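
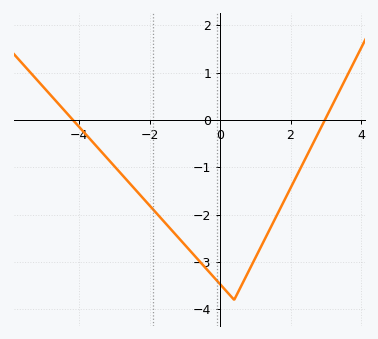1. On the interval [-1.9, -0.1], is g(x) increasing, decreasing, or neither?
decreasing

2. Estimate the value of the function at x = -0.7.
-2.89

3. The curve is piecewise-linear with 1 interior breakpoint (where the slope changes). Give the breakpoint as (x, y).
(0.4, -3.8)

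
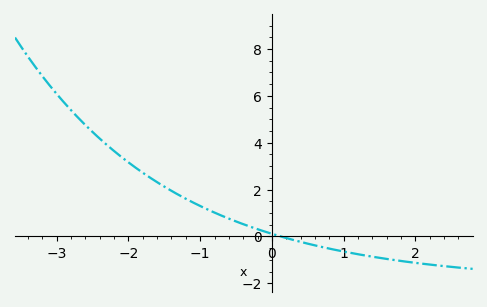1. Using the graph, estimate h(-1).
1.2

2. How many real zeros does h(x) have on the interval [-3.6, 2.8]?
1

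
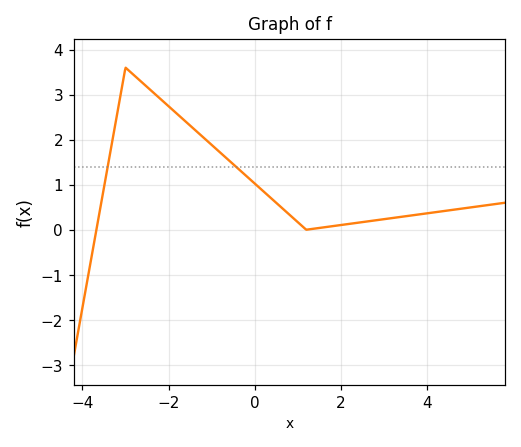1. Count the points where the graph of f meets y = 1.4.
2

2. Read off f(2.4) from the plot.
0.156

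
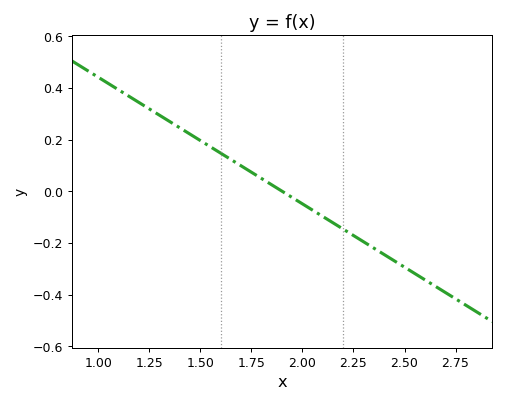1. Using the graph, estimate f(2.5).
-0.3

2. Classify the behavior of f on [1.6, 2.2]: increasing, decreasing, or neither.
decreasing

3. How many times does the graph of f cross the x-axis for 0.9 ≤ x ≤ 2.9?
1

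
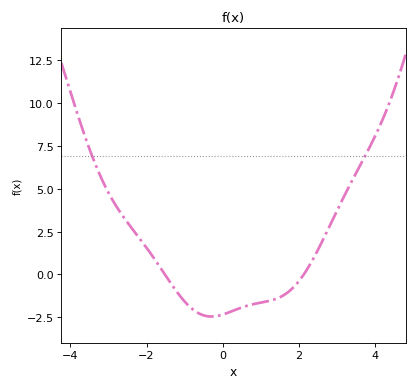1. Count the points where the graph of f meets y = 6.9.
2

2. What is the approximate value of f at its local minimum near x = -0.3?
-2.45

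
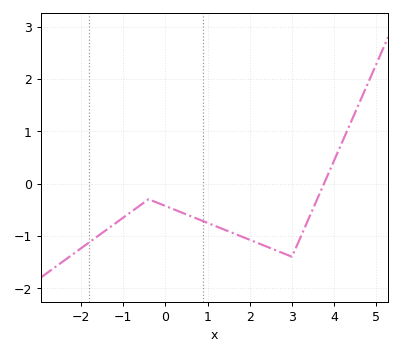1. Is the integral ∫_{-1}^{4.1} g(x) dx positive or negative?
negative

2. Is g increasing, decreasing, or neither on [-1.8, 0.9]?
neither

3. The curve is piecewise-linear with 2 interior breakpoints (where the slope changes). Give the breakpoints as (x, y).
(-0.4, -0.3); (3, -1.4)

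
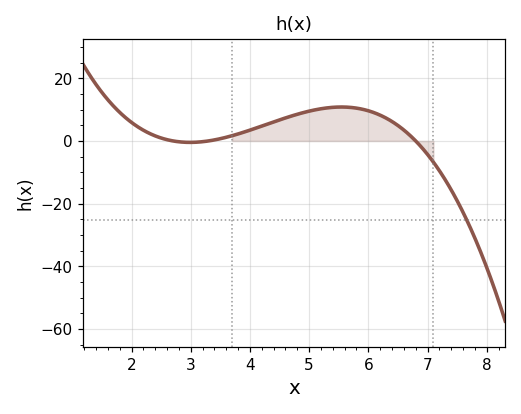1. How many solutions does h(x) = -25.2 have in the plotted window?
1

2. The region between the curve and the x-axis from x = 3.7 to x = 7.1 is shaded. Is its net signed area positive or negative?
positive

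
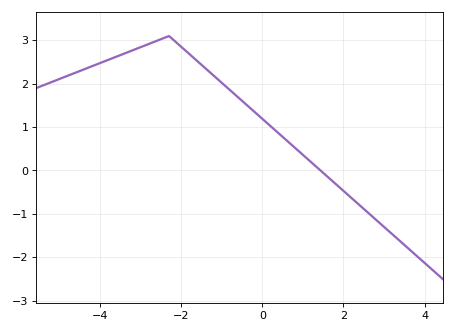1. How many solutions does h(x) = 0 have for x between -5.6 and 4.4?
1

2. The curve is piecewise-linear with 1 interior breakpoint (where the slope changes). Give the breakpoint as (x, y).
(-2.3, 3.1)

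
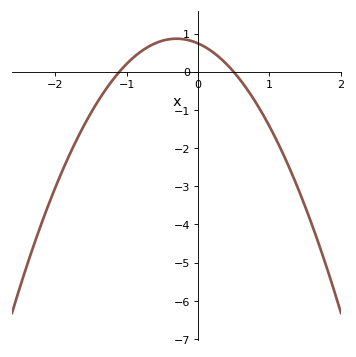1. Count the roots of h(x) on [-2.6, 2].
2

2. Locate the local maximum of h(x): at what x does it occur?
-0.3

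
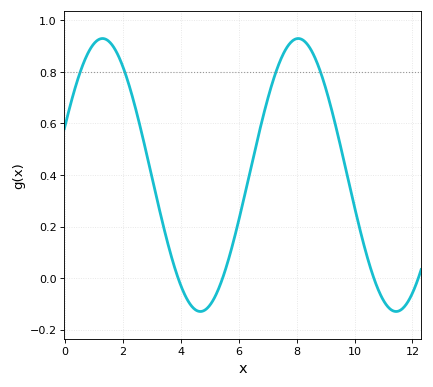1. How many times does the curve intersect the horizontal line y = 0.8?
4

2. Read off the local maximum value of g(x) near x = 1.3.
0.92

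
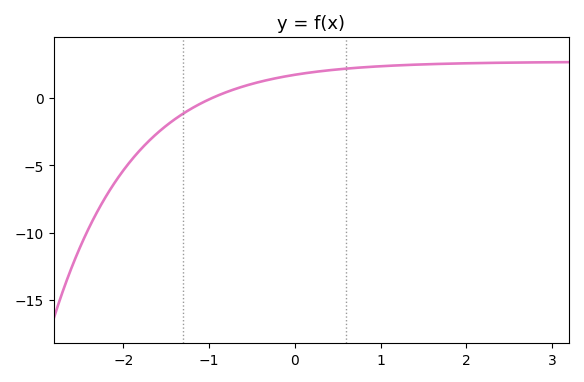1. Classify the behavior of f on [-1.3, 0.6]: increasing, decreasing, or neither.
increasing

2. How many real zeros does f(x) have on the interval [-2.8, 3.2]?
1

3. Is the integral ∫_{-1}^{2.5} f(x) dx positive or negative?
positive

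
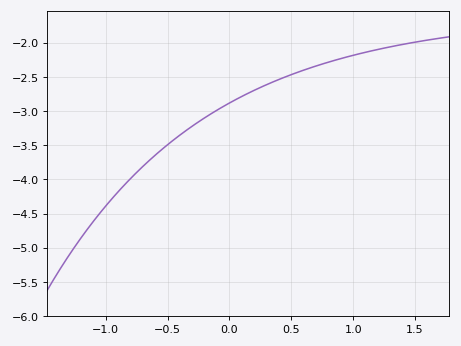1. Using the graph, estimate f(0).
-2.88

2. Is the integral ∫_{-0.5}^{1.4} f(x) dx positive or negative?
negative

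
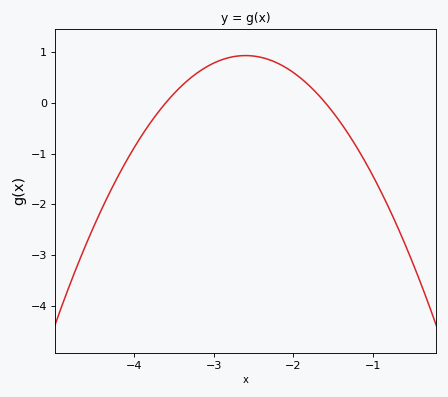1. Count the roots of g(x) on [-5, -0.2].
2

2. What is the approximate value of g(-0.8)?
-2.08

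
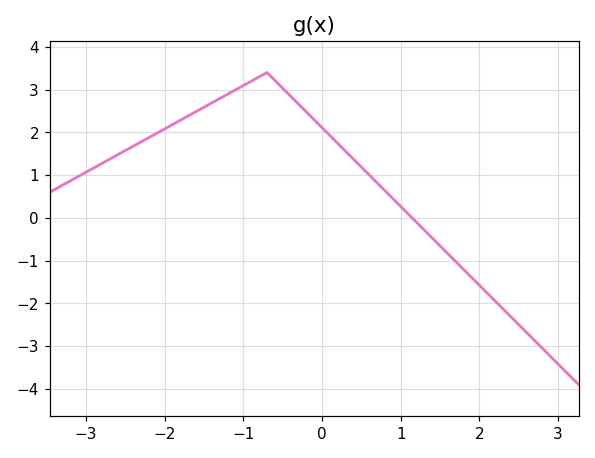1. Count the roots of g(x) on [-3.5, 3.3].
1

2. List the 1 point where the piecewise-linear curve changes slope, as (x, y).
(-0.7, 3.4)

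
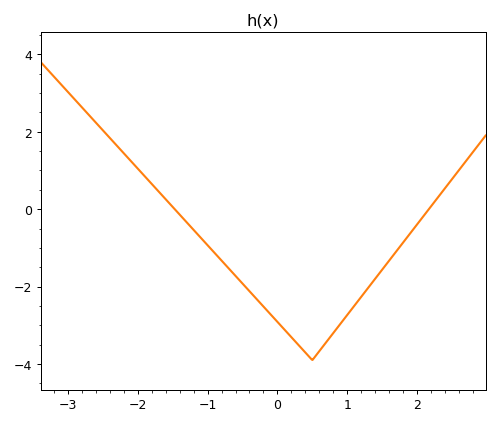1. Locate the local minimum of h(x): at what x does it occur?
0.499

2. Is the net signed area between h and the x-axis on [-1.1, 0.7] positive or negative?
negative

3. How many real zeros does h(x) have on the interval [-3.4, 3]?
2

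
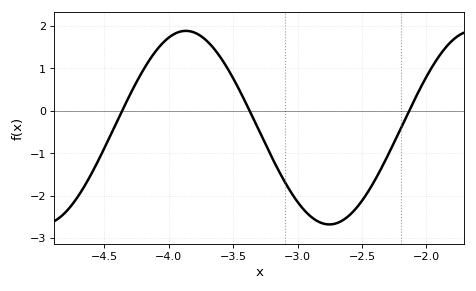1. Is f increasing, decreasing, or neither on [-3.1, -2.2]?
neither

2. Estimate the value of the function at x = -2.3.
-1.06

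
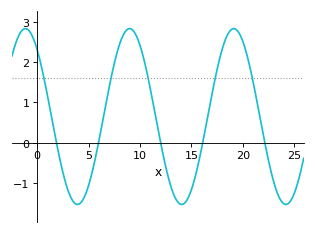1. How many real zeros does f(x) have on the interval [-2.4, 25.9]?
5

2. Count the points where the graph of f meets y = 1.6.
5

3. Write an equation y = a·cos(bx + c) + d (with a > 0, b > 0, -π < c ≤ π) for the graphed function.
y = 2.18cos(0.62x + 0.71) + 0.65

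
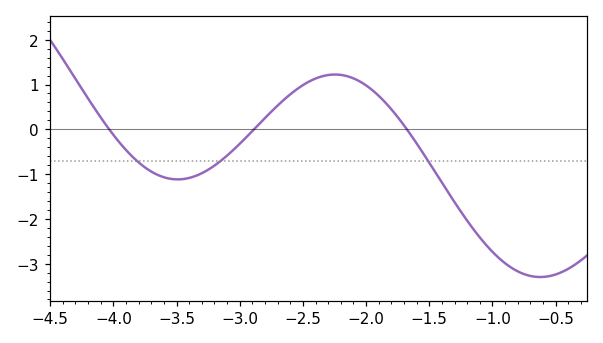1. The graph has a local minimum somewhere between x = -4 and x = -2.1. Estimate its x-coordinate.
-3.49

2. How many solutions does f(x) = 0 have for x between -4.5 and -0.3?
3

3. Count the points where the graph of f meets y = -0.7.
3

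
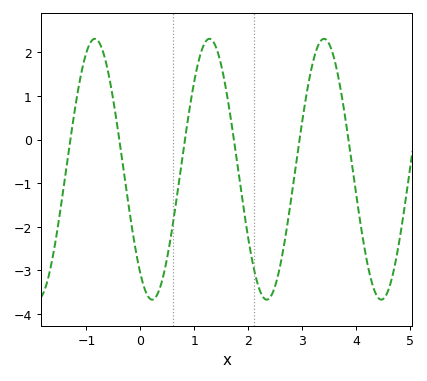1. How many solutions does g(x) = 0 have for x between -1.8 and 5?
6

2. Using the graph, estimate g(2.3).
-3.6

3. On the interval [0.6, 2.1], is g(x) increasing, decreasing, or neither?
neither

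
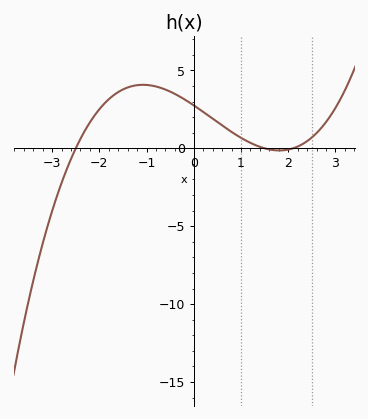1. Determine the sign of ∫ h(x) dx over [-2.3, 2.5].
positive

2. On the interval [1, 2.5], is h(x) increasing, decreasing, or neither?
neither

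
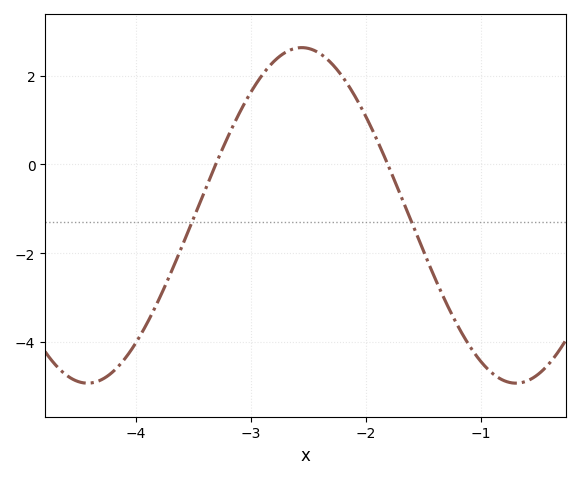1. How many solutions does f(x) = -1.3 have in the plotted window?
2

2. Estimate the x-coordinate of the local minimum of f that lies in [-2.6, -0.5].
-0.7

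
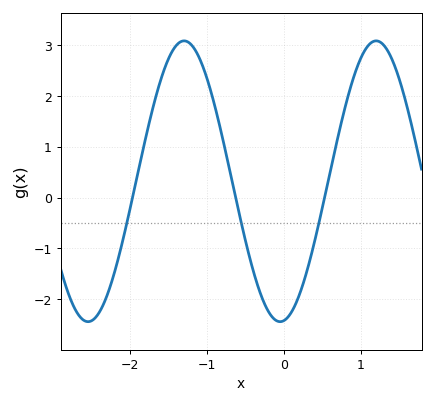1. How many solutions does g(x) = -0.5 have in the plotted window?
3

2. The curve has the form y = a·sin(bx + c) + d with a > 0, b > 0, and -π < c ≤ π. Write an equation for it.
y = 2.76sin(2.52x - 1.44) + 0.32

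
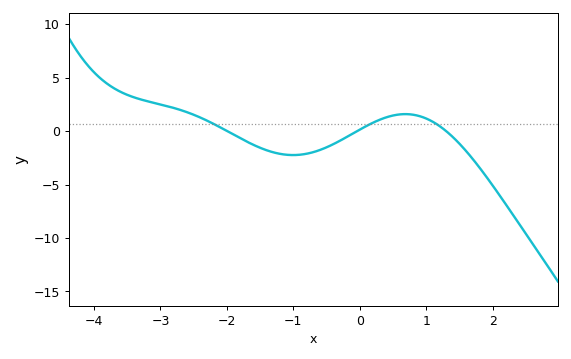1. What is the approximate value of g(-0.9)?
-2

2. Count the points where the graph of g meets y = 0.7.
3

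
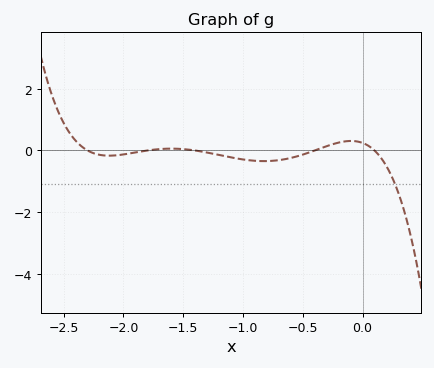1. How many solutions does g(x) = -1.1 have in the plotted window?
1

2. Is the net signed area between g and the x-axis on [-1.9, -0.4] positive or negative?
negative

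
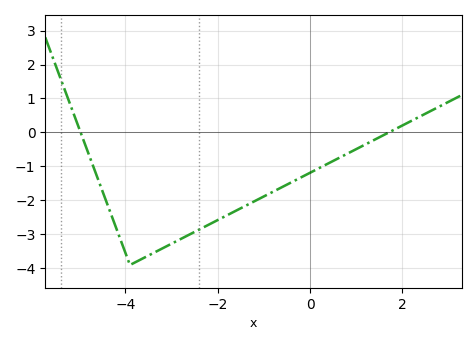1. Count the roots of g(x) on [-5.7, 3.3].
2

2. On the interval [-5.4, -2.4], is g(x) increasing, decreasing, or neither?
neither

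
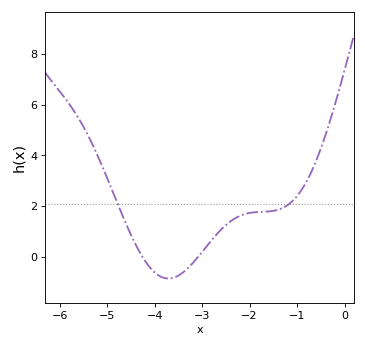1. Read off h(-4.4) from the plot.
0.4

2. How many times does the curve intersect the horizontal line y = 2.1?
2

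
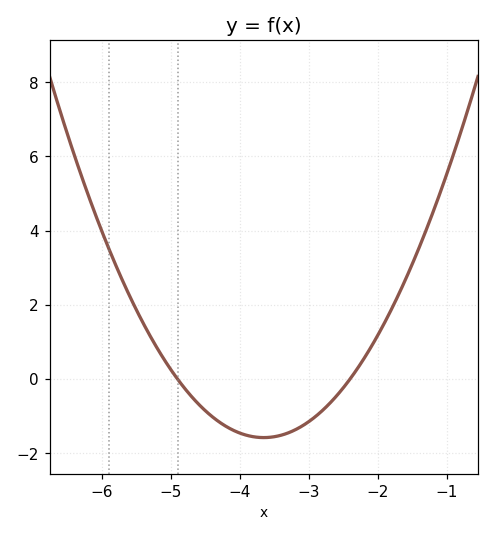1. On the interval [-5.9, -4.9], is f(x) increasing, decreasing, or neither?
decreasing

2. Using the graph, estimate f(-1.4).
3.53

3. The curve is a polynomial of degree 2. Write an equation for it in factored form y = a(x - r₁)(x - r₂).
y = 1.01(x + 4.9)(x + 2.4)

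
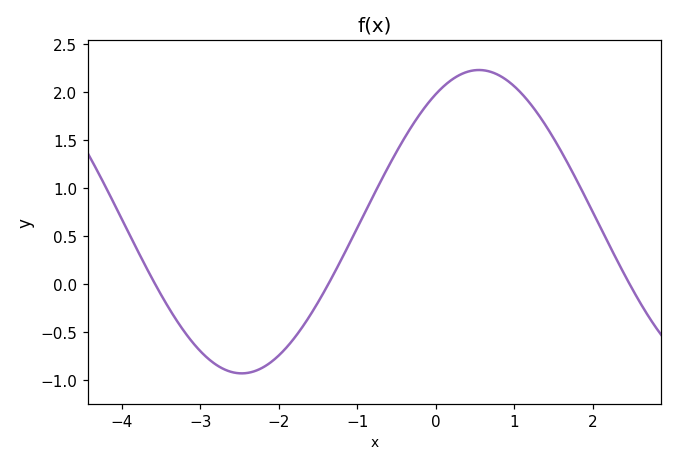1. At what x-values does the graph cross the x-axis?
-3.57, -1.37, 2.47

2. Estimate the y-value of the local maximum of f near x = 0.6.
2.23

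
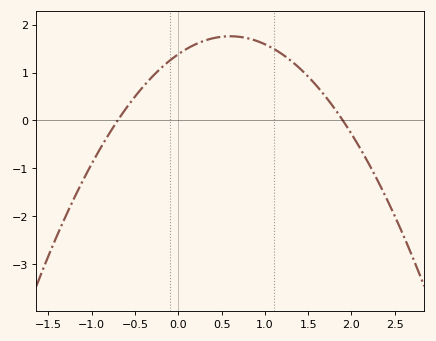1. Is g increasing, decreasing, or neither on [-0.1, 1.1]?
neither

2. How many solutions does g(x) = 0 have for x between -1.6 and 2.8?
2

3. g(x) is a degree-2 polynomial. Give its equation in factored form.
y = -1.04(x + 0.7)(x - 1.9)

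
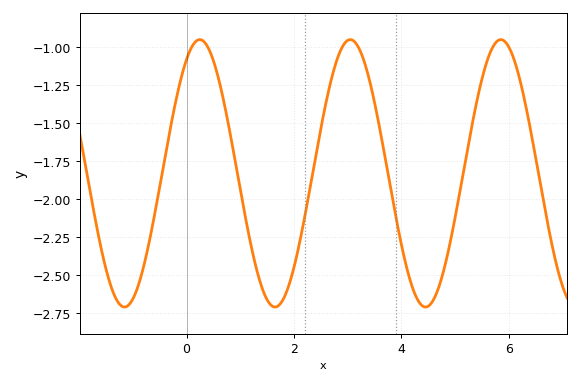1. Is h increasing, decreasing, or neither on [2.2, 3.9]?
neither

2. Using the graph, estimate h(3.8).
-1.9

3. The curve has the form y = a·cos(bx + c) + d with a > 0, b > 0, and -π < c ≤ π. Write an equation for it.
y = 0.88cos(2.2x - 0.55) - 1.83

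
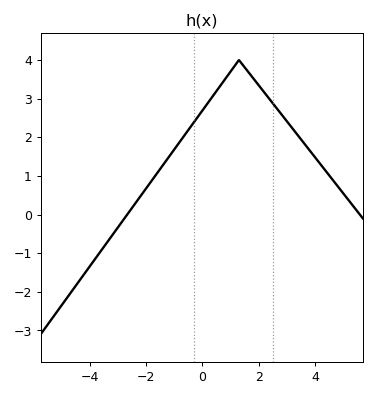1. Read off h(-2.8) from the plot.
-0.1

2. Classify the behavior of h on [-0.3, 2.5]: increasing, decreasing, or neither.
neither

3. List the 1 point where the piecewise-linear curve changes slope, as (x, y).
(1.3, 4)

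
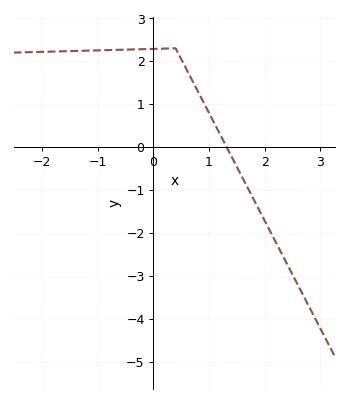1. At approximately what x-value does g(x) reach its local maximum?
0.4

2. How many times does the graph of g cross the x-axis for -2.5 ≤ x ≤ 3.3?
1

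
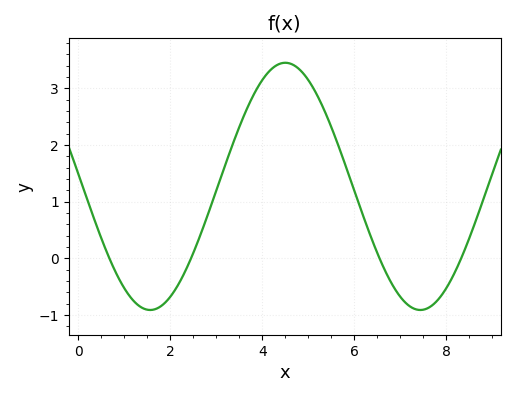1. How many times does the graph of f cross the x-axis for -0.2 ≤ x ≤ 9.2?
4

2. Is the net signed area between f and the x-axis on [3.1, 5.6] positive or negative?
positive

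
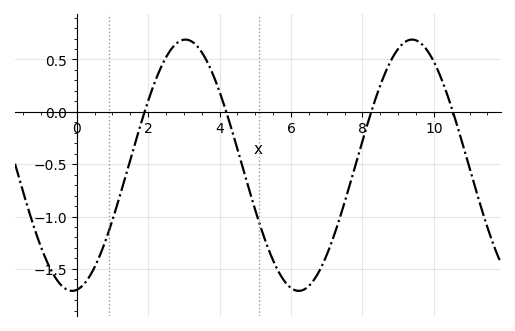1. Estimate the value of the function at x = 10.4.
0.15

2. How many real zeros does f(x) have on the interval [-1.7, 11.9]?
4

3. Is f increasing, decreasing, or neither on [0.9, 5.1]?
neither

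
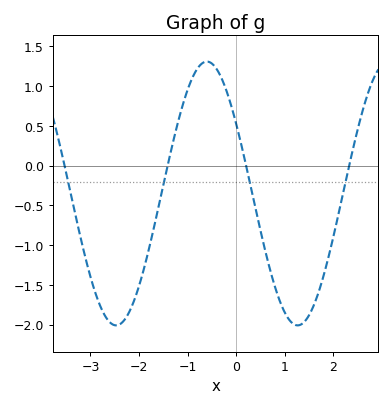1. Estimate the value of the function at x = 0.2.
0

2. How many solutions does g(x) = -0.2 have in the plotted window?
4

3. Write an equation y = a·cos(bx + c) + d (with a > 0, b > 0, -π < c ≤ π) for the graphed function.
y = 1.66cos(1.7x + 1) - 0.35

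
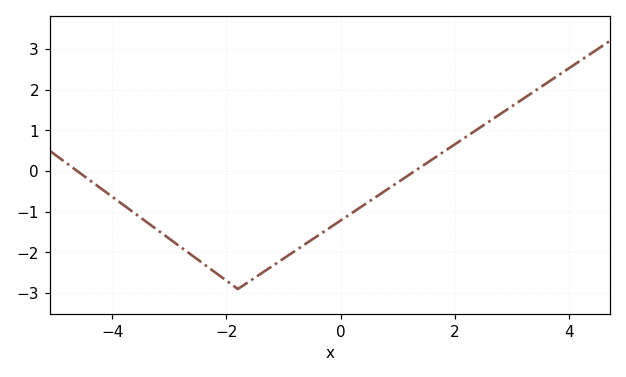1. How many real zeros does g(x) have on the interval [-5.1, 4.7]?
2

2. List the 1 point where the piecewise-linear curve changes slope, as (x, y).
(-1.8, -2.9)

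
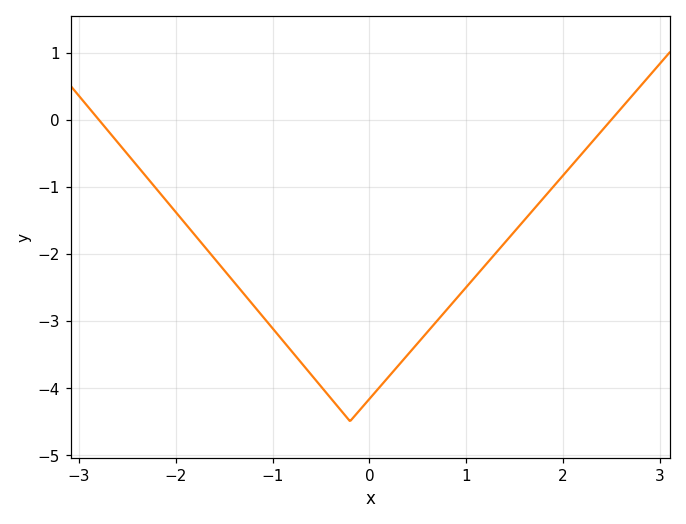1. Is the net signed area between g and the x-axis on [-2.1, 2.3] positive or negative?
negative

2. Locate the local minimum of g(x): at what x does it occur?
-0.2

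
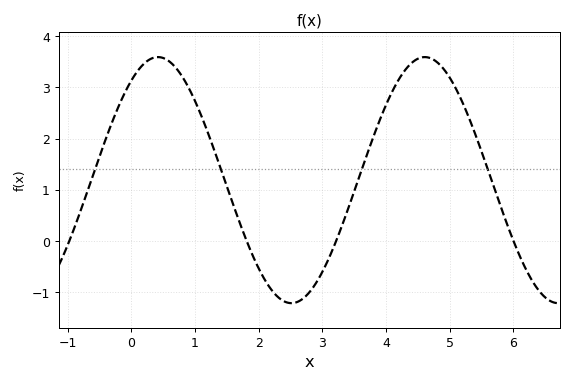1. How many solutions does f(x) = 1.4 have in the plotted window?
4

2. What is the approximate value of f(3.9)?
2.35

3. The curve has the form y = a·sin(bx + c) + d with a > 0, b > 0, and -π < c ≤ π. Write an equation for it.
y = 2.4sin(1.5x + 0.94) + 1.19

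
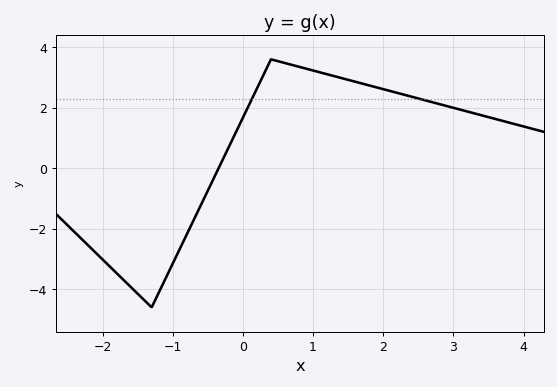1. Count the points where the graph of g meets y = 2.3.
2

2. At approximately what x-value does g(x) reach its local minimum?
-1.3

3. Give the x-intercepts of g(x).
-0.3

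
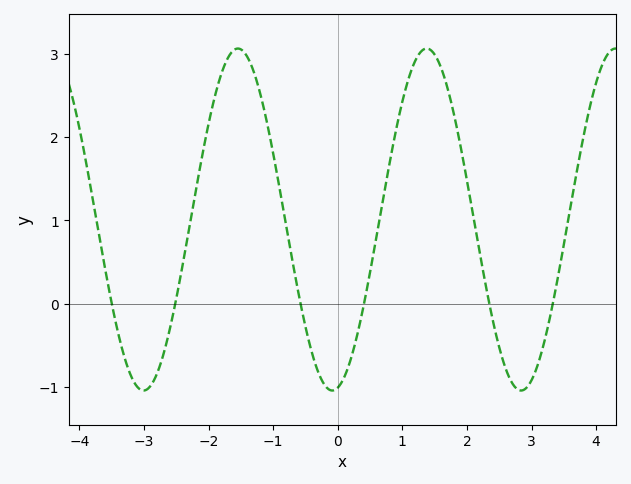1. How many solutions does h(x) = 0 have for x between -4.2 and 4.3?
6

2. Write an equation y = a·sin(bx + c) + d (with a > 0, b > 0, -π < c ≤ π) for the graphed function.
y = 2.05sin(2.1x - 1.4) + 1.01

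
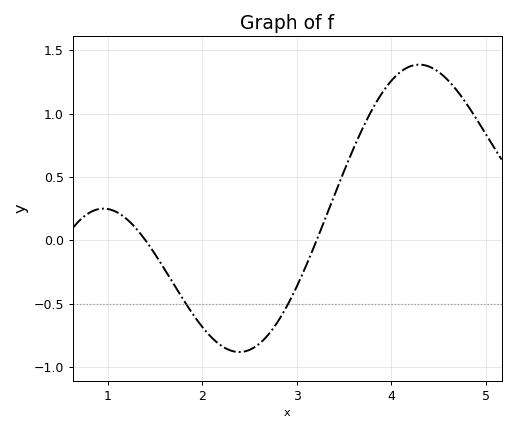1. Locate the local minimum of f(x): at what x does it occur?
2.4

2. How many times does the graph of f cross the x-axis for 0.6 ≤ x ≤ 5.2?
2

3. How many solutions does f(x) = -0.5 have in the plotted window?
2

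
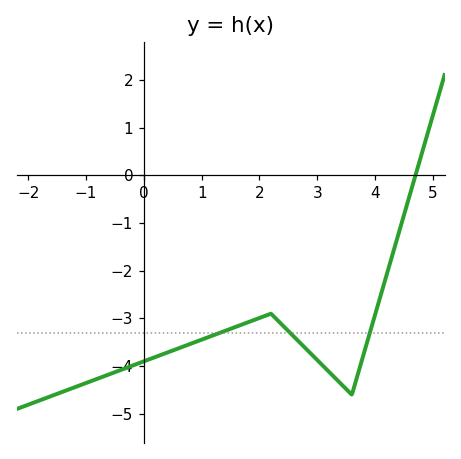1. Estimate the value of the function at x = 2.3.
-3.02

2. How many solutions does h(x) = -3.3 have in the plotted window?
3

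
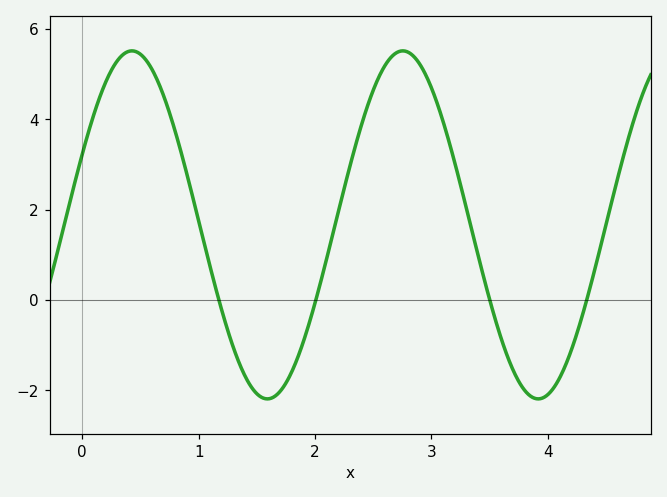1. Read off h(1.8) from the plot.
-1.59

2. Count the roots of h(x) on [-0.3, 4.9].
4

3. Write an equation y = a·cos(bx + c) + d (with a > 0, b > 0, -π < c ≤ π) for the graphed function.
y = 3.85cos(2.7x - 1.15) + 1.66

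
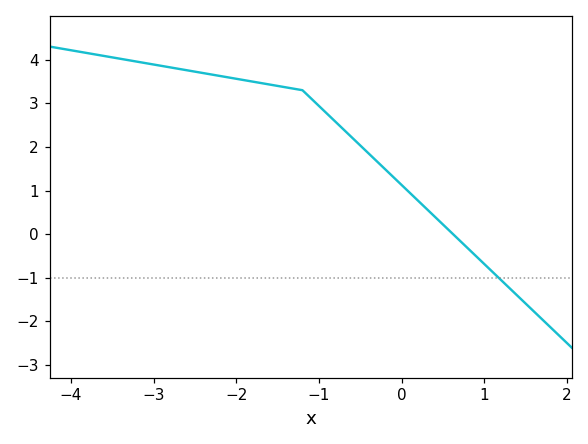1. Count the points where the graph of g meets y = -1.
1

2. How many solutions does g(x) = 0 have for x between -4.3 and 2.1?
1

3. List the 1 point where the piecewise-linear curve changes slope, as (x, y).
(-1.2, 3.3)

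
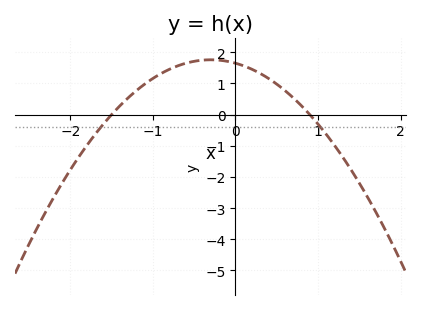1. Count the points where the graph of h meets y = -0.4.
2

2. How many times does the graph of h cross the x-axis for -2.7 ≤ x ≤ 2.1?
2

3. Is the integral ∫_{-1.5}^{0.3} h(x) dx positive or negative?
positive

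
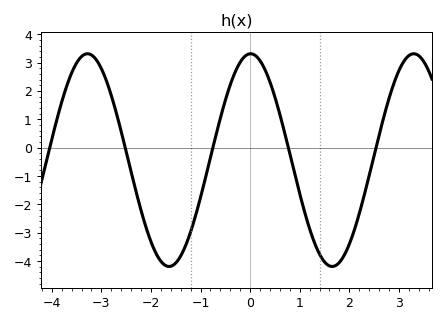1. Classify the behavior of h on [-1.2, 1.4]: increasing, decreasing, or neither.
neither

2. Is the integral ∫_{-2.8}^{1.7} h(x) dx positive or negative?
negative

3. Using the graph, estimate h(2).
-3.4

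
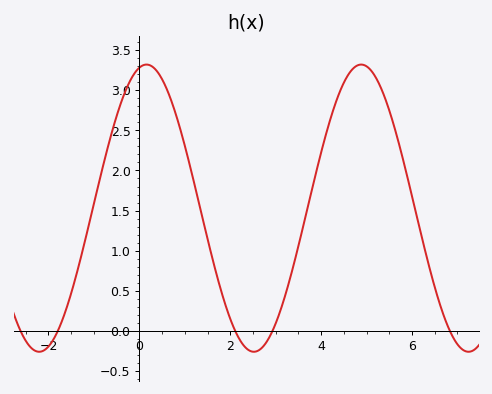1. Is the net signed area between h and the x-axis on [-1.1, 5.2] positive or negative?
positive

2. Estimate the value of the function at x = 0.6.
3.02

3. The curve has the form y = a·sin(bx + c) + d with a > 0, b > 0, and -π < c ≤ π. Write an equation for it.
y = 1.79sin(1.33x + 1.36) + 1.53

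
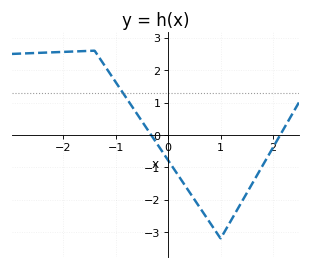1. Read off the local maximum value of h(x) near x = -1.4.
2.6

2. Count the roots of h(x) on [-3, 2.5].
2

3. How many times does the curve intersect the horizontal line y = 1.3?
1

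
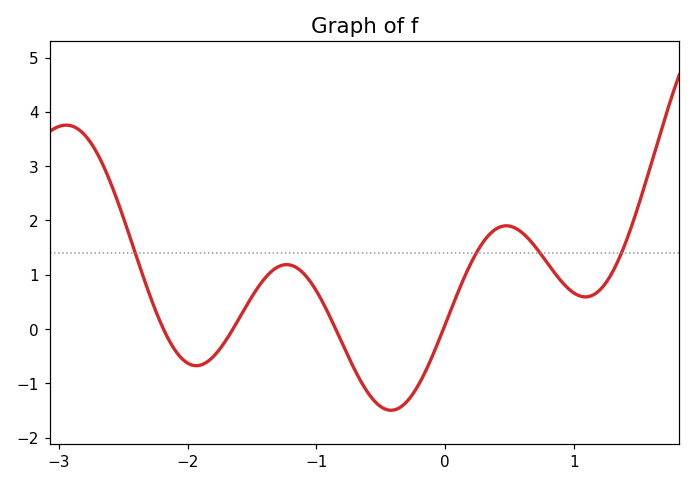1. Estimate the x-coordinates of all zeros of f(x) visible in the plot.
-2.2, -1.6, -0.8, 0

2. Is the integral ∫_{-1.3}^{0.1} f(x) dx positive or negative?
negative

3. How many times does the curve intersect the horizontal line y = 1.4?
4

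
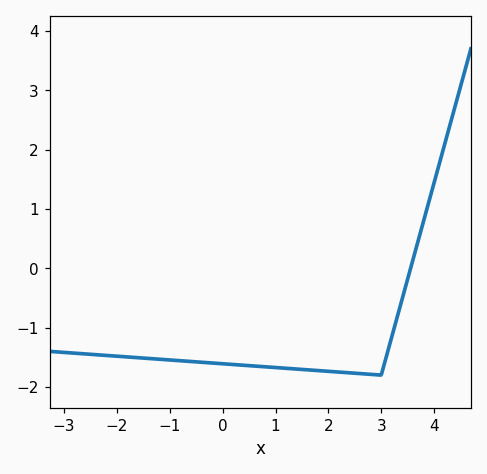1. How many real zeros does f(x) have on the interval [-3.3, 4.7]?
1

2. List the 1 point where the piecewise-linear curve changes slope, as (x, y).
(3, -1.8)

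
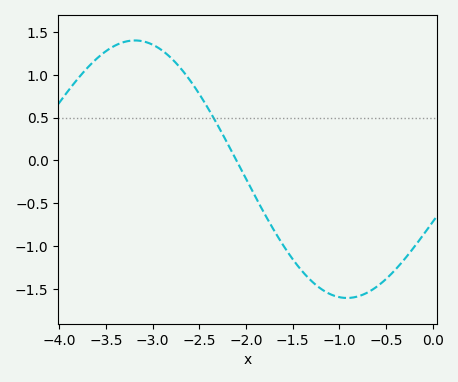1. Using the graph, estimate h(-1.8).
-0.626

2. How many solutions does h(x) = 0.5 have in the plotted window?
1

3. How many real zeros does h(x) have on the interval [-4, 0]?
1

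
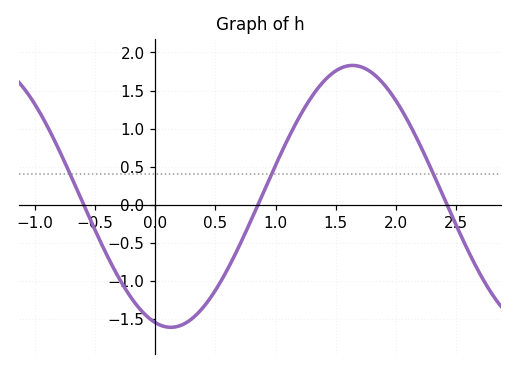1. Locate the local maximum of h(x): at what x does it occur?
1.64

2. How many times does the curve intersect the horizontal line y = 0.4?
3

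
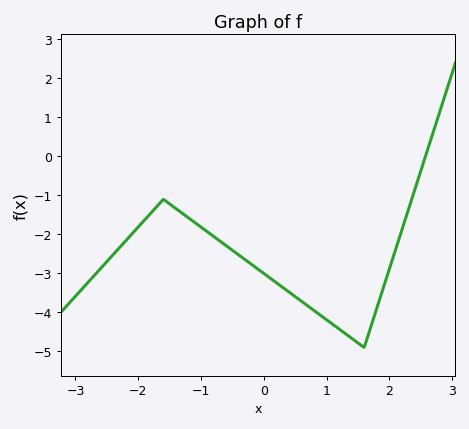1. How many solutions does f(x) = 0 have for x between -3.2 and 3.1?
1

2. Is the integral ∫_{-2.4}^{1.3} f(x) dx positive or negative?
negative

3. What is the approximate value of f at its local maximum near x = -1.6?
-1.1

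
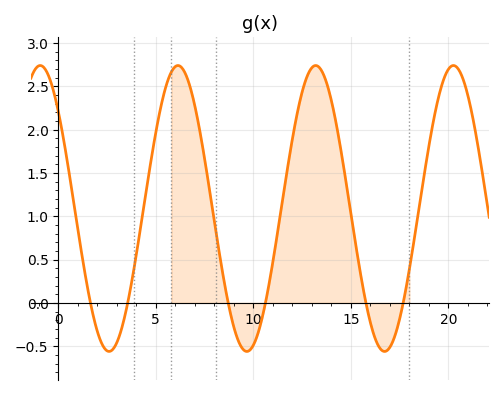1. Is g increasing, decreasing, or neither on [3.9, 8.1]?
neither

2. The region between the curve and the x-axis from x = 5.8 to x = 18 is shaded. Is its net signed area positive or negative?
positive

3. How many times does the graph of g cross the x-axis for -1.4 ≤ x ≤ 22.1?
6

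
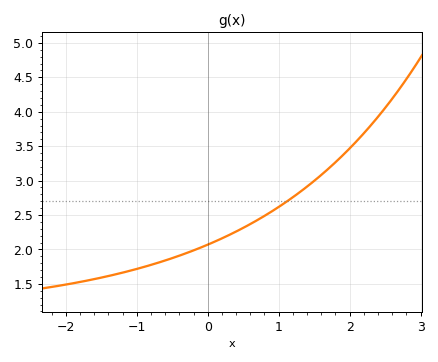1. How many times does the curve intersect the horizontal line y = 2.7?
1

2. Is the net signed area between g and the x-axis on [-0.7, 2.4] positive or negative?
positive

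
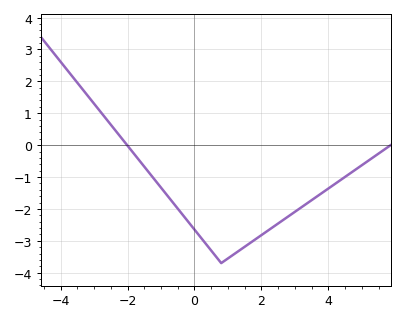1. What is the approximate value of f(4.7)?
-0.9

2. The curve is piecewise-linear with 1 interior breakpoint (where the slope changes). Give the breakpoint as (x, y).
(0.8, -3.7)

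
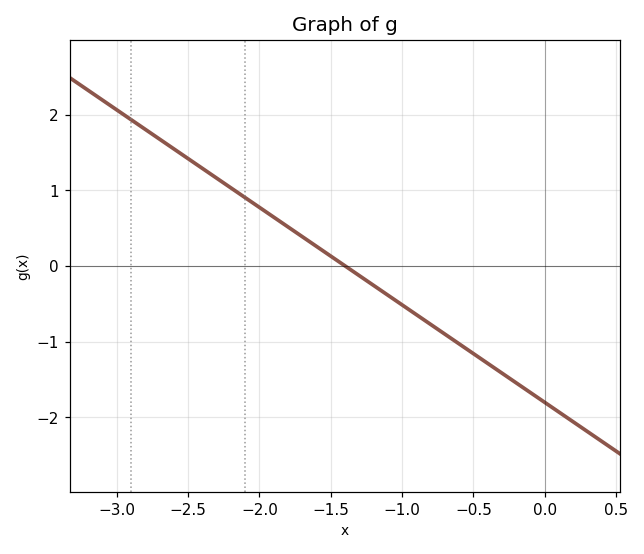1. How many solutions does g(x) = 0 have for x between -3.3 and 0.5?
1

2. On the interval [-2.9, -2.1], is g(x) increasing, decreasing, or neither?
decreasing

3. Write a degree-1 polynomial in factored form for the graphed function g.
y = -1.29(x + 1.4)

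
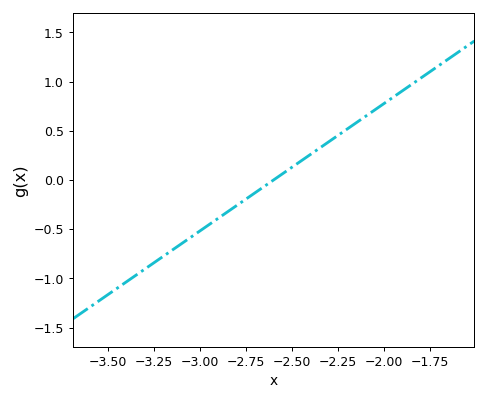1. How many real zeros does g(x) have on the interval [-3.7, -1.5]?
1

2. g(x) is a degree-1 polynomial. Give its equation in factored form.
y = 1.29(x + 2.6)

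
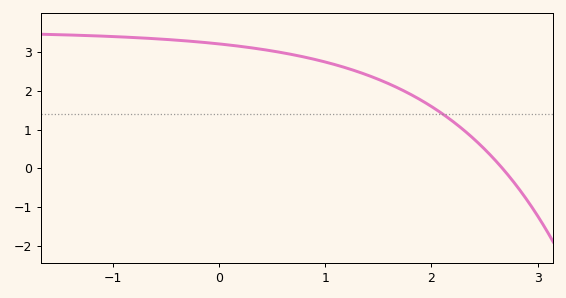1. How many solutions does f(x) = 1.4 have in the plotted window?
1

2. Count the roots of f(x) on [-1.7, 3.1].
1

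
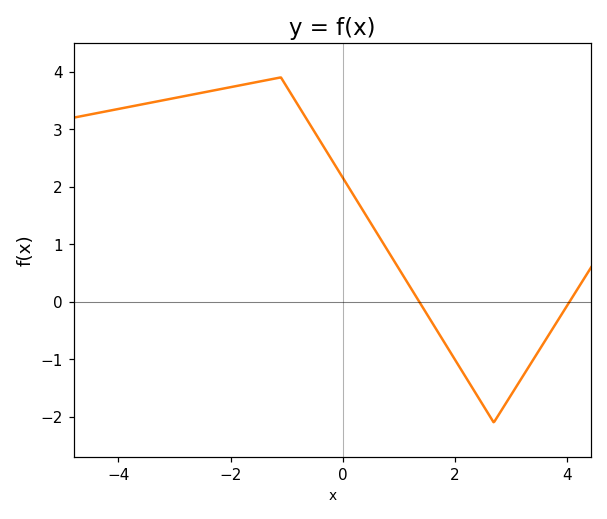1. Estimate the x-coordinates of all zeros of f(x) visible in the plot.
1.4, 4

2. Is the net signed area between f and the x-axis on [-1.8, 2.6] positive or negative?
positive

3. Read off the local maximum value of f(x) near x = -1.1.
3.9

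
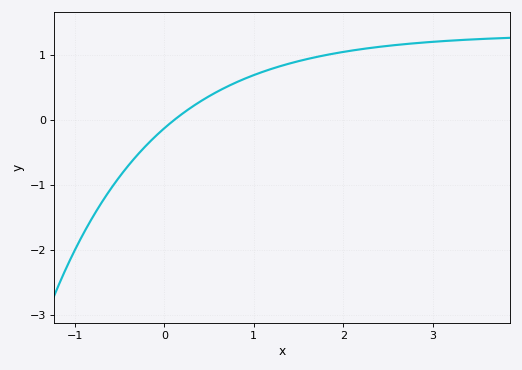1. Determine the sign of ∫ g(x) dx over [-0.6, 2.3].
positive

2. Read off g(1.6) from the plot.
0.9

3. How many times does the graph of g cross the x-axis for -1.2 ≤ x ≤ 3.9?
1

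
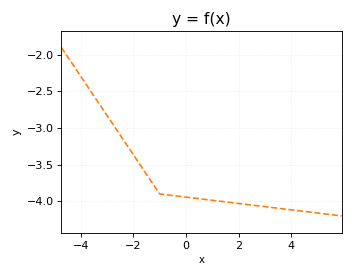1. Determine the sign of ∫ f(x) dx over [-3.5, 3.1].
negative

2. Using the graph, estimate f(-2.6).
-3.05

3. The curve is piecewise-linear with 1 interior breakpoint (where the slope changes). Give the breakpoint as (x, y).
(-1, -3.9)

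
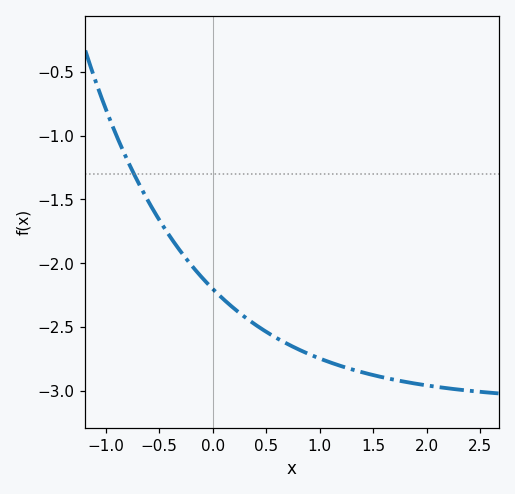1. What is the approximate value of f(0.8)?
-2.67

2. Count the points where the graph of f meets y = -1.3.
1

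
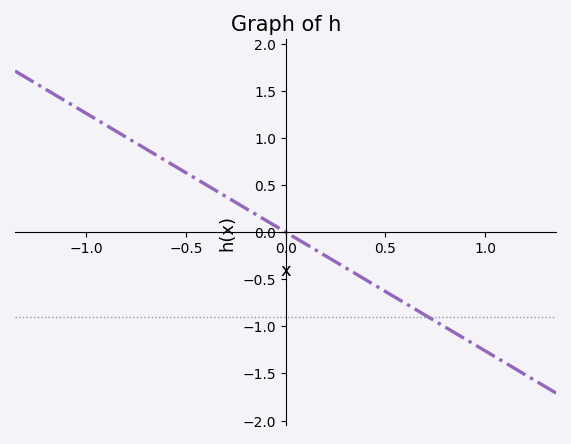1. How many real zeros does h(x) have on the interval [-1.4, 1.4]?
1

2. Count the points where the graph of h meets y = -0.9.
1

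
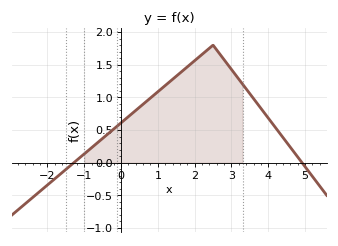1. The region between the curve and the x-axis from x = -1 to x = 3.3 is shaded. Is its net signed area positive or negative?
positive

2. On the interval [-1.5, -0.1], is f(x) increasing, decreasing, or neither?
increasing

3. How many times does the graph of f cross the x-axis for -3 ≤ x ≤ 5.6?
2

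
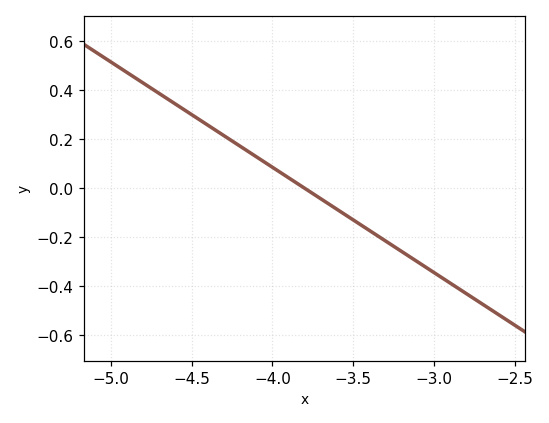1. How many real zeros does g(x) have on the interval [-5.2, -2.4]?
1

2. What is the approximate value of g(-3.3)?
-0.215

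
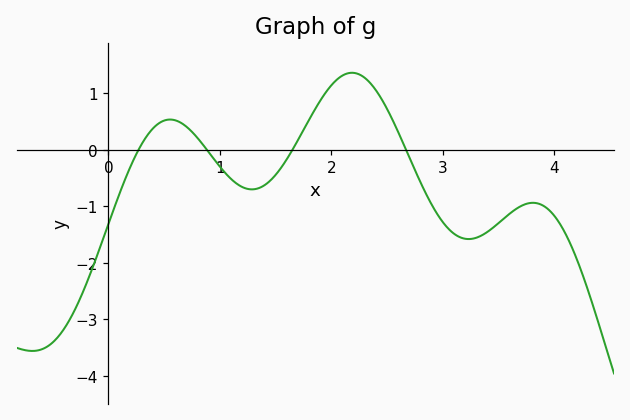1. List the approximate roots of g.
0.27, 0.883, 1.65, 2.67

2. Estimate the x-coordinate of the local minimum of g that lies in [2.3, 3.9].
3.23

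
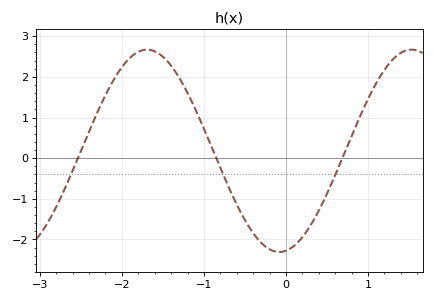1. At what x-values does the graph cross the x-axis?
-2.54, -0.85, 0.687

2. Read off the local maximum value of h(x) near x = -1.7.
2.67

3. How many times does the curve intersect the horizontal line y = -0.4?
3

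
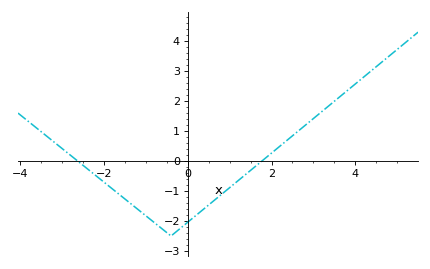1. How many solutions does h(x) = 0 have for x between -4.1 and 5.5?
2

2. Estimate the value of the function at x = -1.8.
-0.929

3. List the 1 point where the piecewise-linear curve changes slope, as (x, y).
(-0.4, -2.5)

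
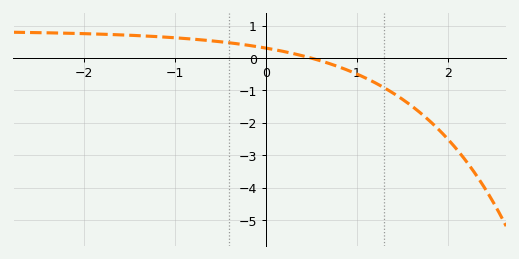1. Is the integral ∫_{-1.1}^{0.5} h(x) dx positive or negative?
positive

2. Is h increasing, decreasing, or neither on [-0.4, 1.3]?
decreasing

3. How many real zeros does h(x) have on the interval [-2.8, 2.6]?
1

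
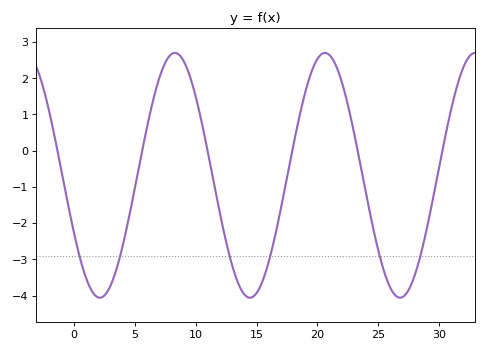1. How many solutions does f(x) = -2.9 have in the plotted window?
6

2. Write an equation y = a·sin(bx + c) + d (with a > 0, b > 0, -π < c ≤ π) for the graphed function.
y = 3.38sin(0.51x - 2.7) - 0.68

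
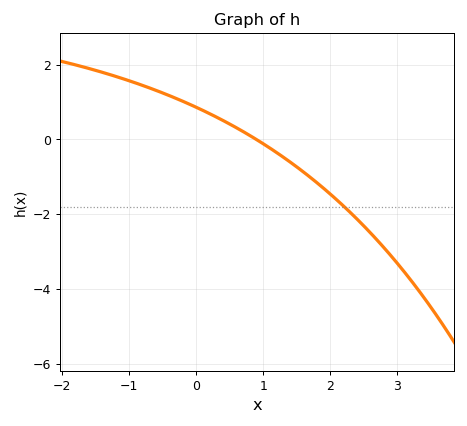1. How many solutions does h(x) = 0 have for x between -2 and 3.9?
1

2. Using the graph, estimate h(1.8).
-1.16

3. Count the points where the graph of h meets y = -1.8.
1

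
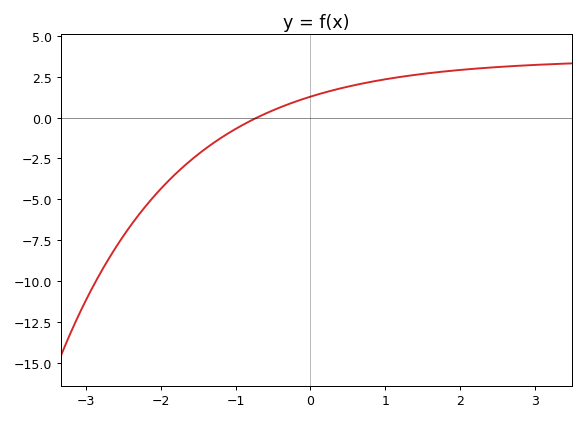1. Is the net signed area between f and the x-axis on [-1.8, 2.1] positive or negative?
positive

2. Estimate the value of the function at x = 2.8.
3.17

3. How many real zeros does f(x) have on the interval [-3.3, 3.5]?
1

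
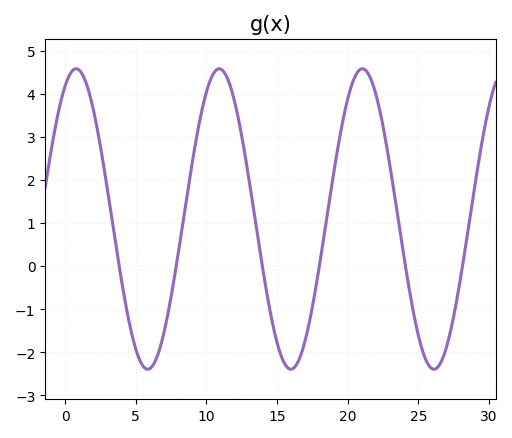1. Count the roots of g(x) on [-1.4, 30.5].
6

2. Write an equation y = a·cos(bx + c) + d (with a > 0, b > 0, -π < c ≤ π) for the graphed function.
y = 3.49cos(0.62x - 0.48) + 1.1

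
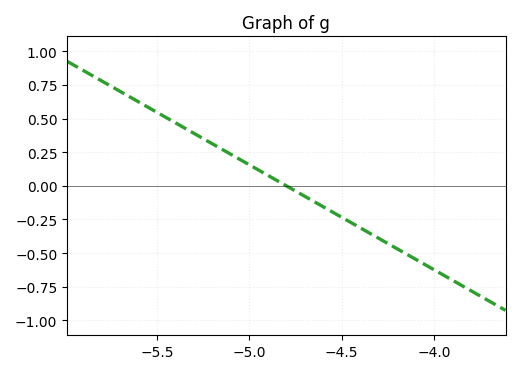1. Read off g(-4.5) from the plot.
-0.25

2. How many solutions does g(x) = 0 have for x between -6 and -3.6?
1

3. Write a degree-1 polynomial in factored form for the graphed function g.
y = -0.78(x + 4.8)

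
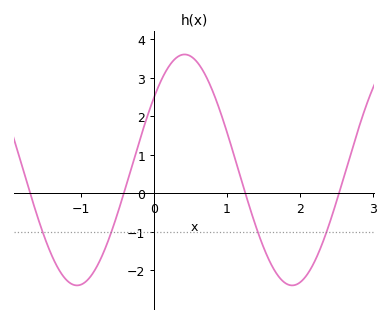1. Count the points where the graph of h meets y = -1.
4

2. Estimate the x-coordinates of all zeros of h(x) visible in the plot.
-1.7, -0.415, 1.25, 2.53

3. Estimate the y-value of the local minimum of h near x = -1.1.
-2.39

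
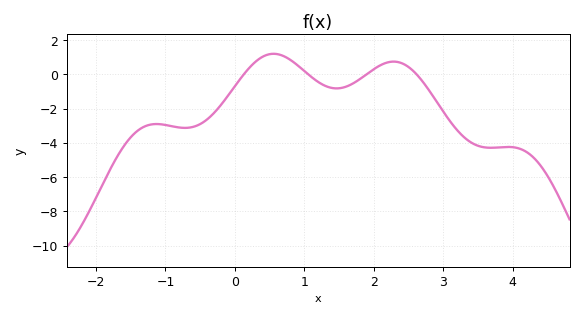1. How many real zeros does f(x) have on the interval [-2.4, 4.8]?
4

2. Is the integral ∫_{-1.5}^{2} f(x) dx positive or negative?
negative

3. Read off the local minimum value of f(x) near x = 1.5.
-0.8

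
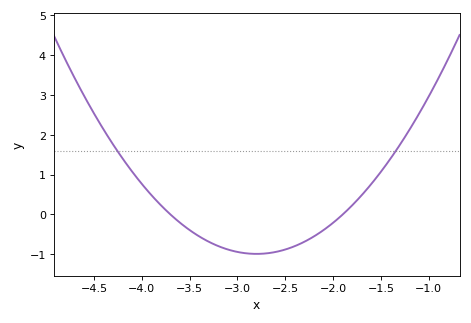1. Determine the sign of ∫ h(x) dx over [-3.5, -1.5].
negative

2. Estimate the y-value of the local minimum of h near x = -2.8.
-0.988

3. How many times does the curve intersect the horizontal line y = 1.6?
2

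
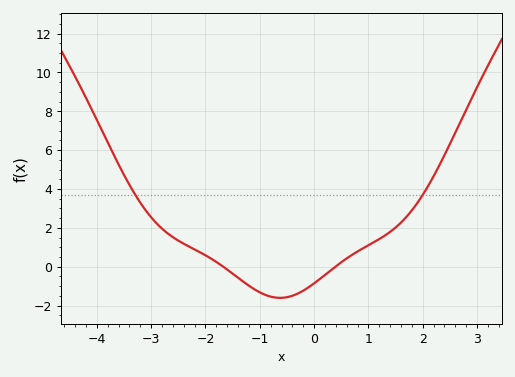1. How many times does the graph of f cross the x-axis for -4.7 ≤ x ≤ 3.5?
2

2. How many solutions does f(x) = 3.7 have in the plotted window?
2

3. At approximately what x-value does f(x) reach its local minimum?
-0.6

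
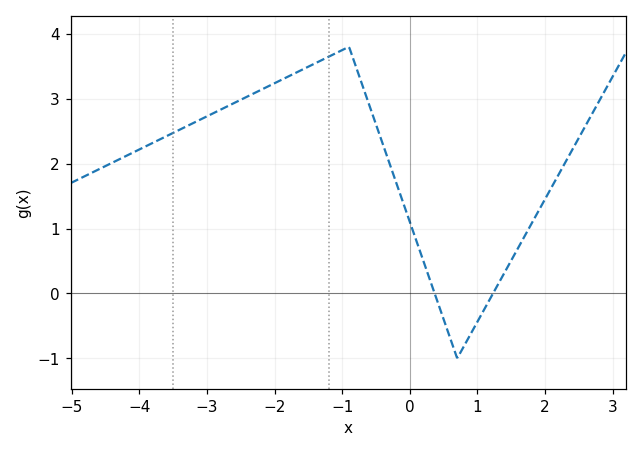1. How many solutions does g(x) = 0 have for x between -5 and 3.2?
2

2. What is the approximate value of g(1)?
-0.434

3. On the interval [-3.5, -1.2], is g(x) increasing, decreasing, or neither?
increasing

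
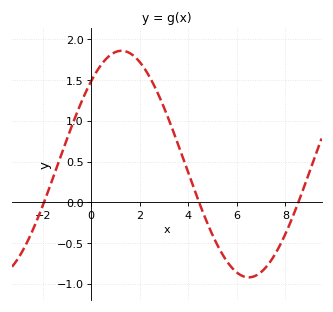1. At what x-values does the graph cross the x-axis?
-1.94, 4.44, 8.53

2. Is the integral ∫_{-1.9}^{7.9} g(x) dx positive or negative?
positive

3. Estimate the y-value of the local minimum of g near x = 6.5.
-0.92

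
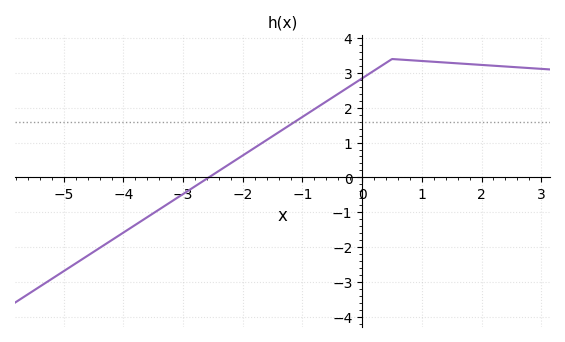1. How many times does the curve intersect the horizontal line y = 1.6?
1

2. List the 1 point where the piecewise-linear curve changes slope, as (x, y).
(0.5, 3.4)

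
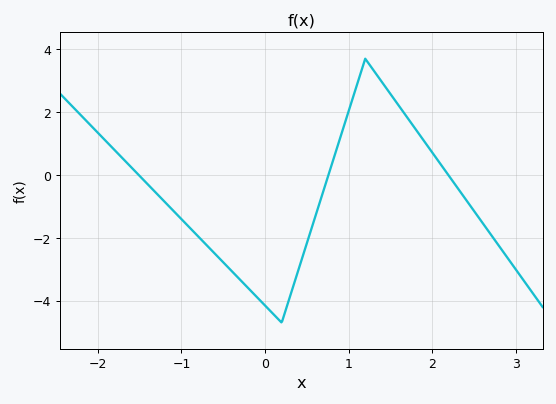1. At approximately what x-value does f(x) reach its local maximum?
1.2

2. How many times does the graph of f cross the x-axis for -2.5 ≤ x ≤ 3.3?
3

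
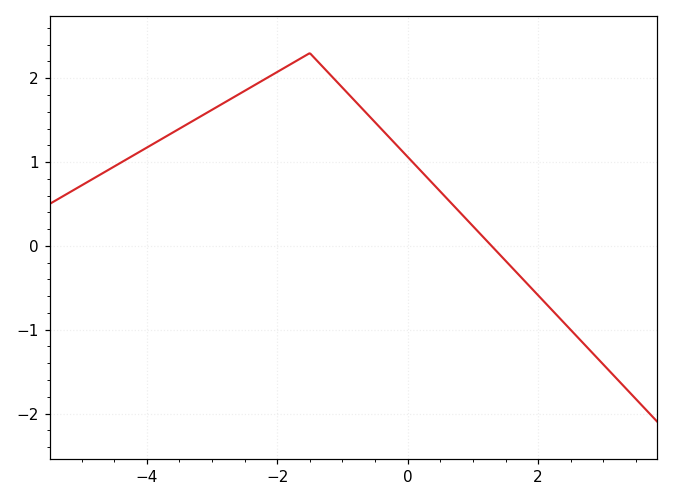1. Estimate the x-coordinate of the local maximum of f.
-1.6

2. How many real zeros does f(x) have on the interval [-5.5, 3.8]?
1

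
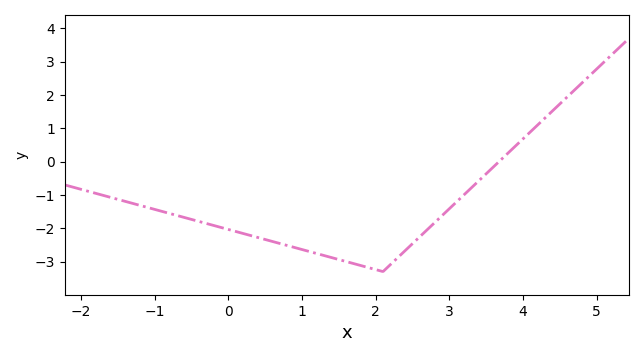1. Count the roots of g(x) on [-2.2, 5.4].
1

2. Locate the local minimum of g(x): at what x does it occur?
2.1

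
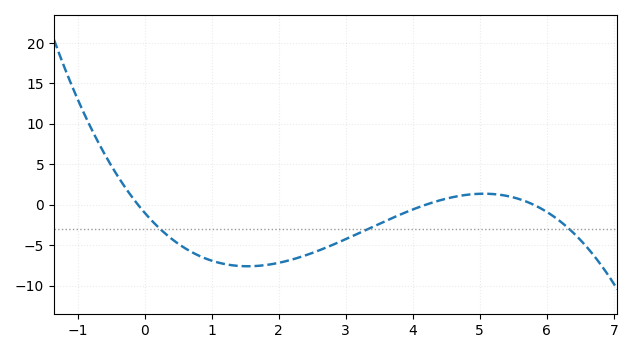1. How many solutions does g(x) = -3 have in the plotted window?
3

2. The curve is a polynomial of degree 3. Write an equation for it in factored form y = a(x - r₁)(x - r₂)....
y = -0.41(x + 0.1)(x - 4.2)(x - 5.8)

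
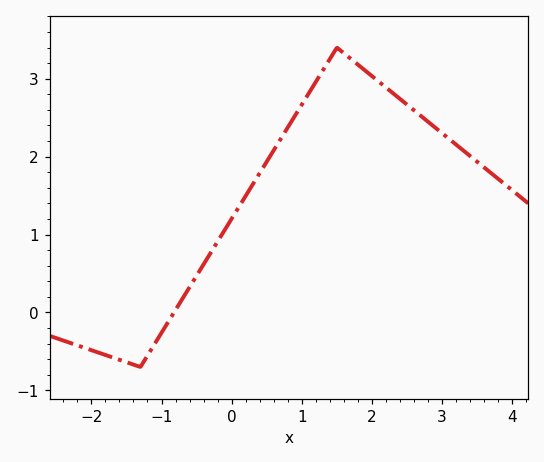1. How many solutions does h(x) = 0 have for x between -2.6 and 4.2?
1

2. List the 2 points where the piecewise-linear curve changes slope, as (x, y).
(-1.3, -0.7); (1.5, 3.4)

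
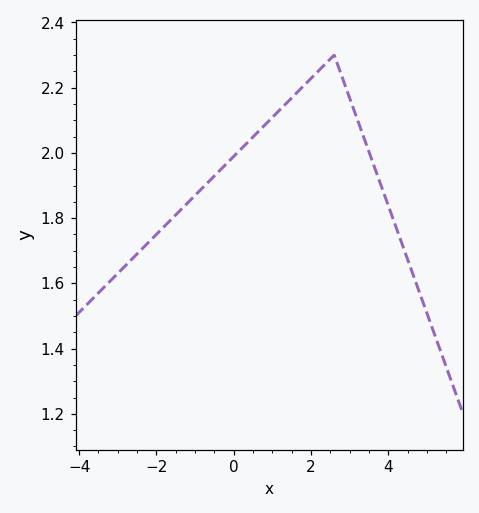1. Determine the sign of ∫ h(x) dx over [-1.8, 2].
positive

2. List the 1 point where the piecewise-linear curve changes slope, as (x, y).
(2.6, 2.3)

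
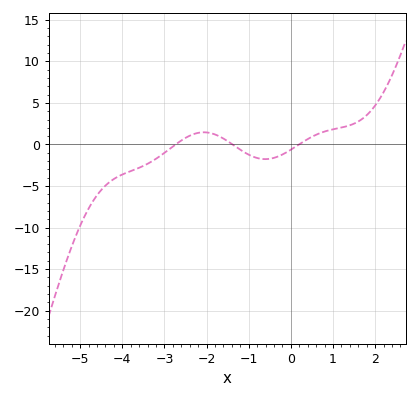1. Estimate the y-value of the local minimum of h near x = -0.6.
-1.77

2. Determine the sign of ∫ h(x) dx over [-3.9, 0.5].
negative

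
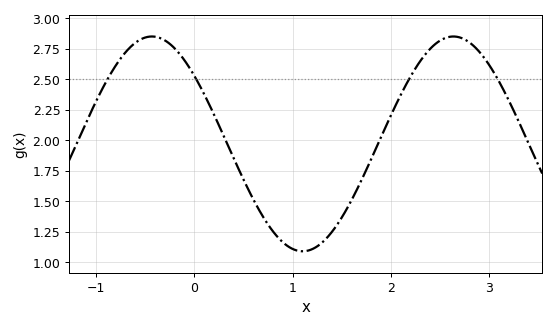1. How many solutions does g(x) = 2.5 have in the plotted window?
4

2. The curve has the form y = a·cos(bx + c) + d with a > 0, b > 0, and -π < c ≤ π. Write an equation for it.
y = 0.88cos(2x + 0.88) + 1.97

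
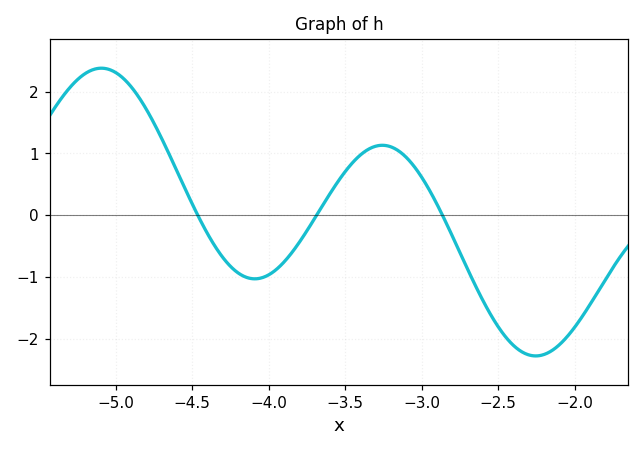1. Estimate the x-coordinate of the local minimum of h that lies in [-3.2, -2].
-2.3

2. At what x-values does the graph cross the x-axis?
-4.5, -3.7, -2.9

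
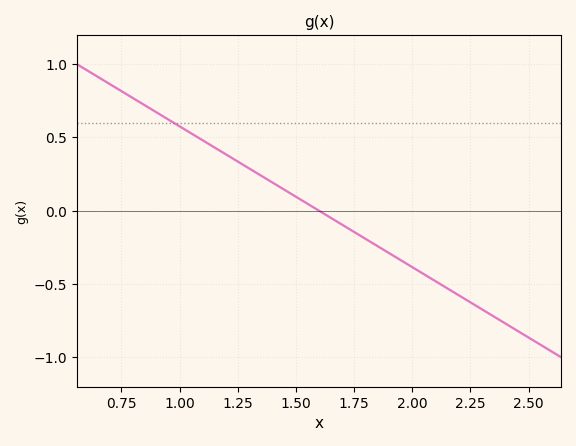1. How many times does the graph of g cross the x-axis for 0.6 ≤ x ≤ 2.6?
1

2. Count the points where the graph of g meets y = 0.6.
1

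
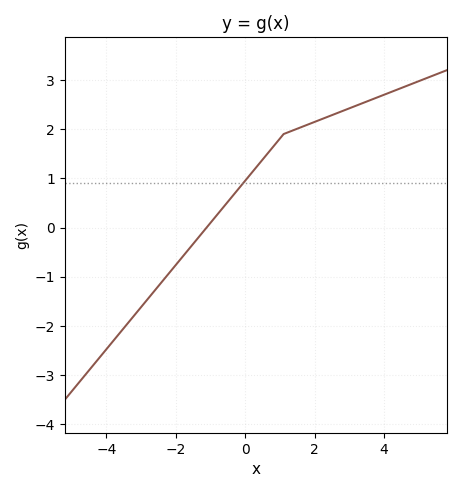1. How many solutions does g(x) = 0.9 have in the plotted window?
1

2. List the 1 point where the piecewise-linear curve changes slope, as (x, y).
(1.1, 1.9)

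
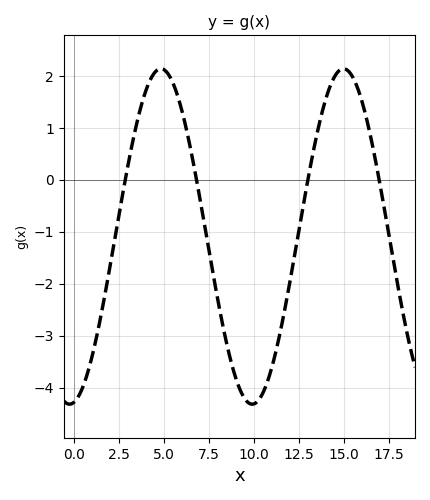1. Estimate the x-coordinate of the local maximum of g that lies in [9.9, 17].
15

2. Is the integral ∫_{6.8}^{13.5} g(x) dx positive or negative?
negative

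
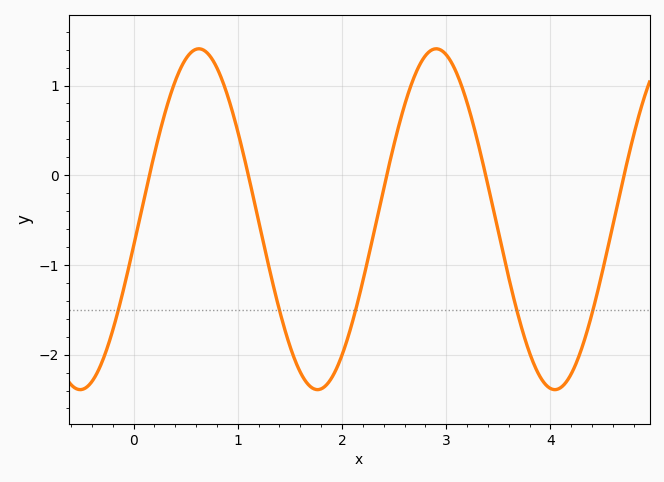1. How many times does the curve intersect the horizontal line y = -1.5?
5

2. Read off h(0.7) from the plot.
1.37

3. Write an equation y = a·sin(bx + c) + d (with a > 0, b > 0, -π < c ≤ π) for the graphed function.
y = 1.9sin(2.76x - 0.16) - 0.49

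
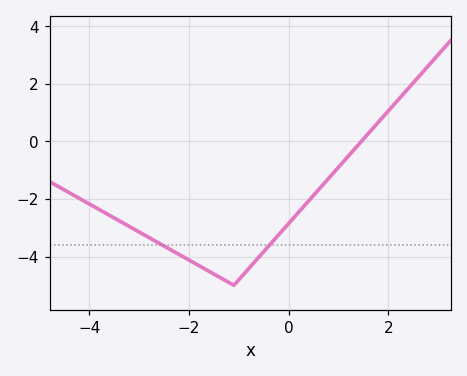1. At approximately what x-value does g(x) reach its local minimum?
-1.1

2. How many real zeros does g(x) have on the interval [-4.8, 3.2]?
1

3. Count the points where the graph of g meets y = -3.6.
2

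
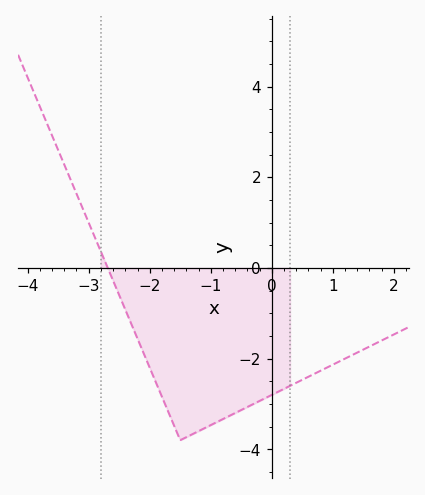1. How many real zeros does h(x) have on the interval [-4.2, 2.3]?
1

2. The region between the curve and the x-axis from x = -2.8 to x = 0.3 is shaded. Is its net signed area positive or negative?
negative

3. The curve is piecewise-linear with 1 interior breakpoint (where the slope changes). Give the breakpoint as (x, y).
(-1.5, -3.8)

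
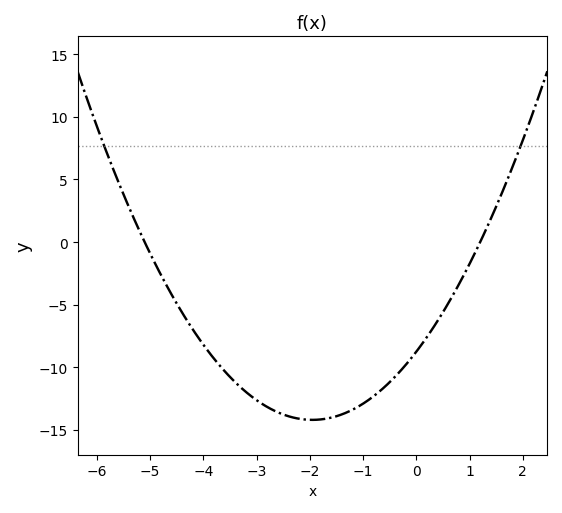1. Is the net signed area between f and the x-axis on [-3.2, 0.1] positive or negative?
negative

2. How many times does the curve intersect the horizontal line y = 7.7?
2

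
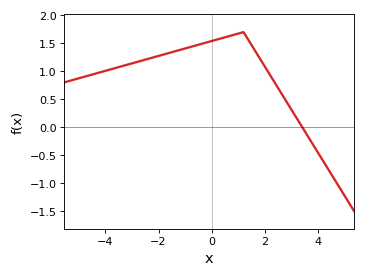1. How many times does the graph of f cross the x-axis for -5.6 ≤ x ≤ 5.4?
1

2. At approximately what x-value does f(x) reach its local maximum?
1.2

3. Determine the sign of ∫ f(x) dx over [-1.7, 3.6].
positive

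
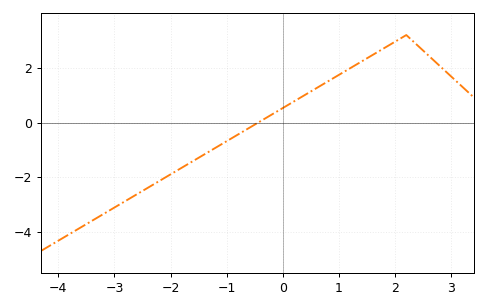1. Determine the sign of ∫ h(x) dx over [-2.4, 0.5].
negative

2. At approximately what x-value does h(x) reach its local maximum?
2.2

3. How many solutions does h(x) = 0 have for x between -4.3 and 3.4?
1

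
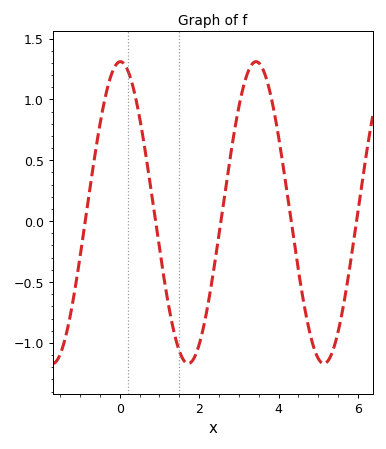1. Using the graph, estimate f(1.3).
-0.8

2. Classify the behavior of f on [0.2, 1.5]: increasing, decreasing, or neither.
decreasing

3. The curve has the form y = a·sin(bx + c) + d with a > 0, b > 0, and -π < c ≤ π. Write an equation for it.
y = 1.24sin(1.8x + 1.5) + 0.07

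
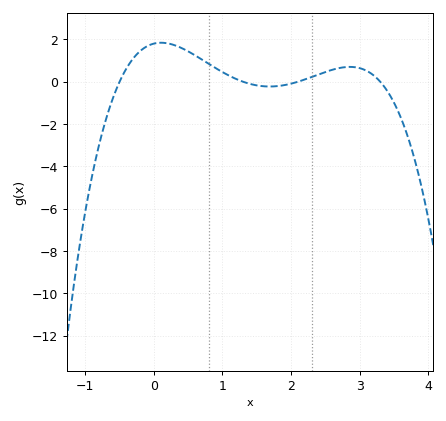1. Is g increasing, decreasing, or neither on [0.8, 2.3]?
neither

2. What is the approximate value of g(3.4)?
-0.426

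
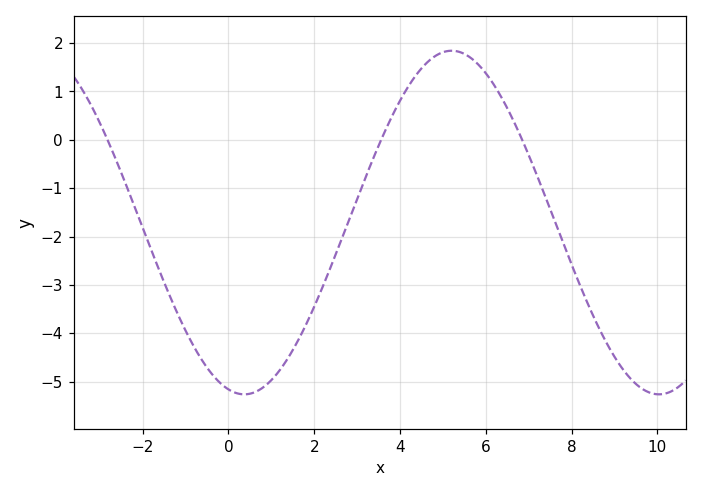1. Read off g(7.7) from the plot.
-1.89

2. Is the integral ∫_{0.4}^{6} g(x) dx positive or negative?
negative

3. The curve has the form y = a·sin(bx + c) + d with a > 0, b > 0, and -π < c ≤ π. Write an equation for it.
y = 3.55sin(0.65x - 1.81) - 1.71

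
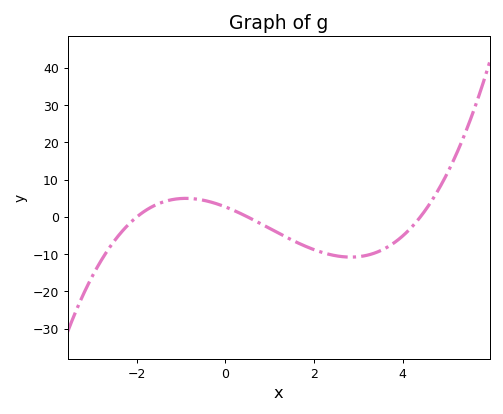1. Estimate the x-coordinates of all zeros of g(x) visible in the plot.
-2, 0.5, 4.4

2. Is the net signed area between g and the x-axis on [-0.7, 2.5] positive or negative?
negative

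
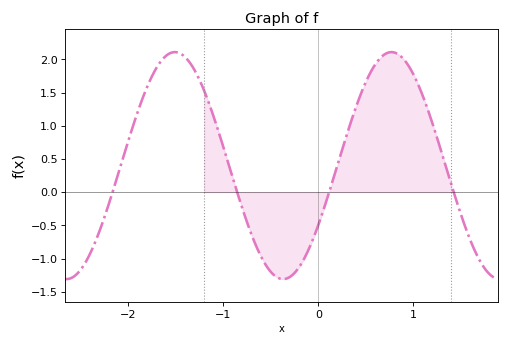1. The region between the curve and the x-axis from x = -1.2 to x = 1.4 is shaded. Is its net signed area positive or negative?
positive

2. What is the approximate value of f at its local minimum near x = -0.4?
-1.3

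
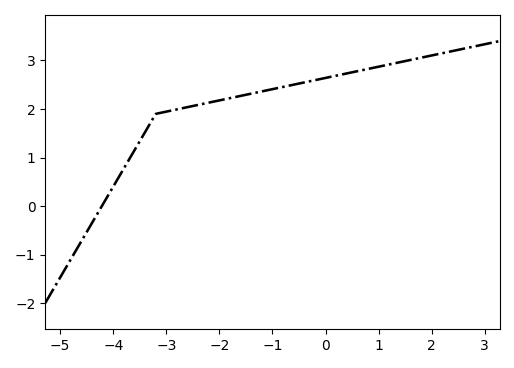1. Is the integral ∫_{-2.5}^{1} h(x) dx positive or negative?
positive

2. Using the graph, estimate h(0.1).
2.66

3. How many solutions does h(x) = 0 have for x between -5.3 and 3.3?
1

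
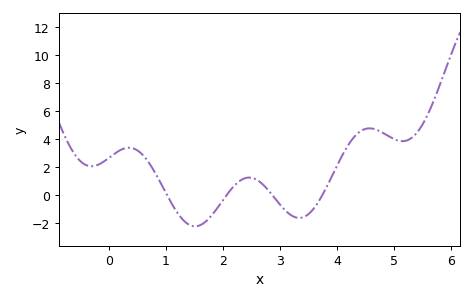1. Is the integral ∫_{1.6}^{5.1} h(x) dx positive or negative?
positive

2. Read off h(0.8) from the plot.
1.6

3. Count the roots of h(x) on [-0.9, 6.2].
4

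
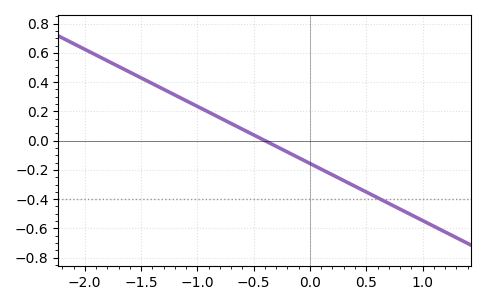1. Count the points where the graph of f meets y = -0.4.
1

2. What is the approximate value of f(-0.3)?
-0.039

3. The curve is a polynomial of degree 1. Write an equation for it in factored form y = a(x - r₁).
y = -0.39(x + 0.4)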